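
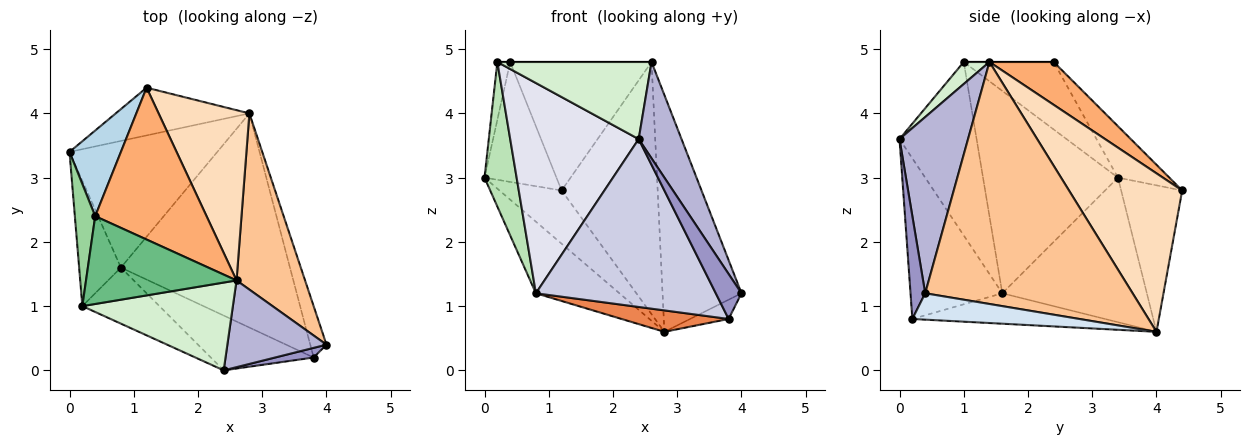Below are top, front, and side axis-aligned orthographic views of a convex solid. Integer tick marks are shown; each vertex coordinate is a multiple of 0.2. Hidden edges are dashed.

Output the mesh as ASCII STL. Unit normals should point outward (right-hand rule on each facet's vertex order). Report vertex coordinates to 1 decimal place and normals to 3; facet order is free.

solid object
 facet normal -0.648 0.375 -0.663
  outer loop
   vertex 0.8 1.6 1.2
   vertex 0.0 3.4 3.0
   vertex 2.8 4.0 0.6
  endloop
 endfacet
 facet normal -0.591 0.601 -0.539
  outer loop
   vertex 1.2 4.4 2.8
   vertex 2.8 4.0 0.6
   vertex 0.0 3.4 3.0
  endloop
 endfacet
 facet normal -0.503 0.704 0.503
  outer loop
   vertex 1.2 4.4 2.8
   vertex 0.0 3.4 3.0
   vertex 0.4 2.4 4.8
  endloop
 endfacet
 facet normal 0.836 0.193 -0.514
  outer loop
   vertex 3.8 0.2 0.8
   vertex 2.8 4.0 0.6
   vertex 4.0 0.4 1.2
  endloop
 endfacet
 facet normal -0.176 -0.098 -0.979
  outer loop
   vertex 3.8 0.2 0.8
   vertex 0.8 1.6 1.2
   vertex 2.8 4.0 0.6
  endloop
 endfacet
 facet normal 0.282 0.620 0.732
  outer loop
   vertex 2.6 1.4 4.8
   vertex 1.2 4.4 2.8
   vertex 0.4 2.4 4.8
  endloop
 endfacet
 facet normal 0.904 0.344 0.256
  outer loop
   vertex 2.6 1.4 4.8
   vertex 4.0 0.4 1.2
   vertex 2.8 4.0 0.6
  endloop
 endfacet
 facet normal 0.699 0.593 0.400
  outer loop
   vertex 2.6 1.4 4.8
   vertex 2.8 4.0 0.6
   vertex 1.2 4.4 2.8
  endloop
 endfacet
 facet normal 0.000 0.000 1.000
  outer loop
   vertex 0.2 1.0 4.8
   vertex 2.6 1.4 4.8
   vertex 0.4 2.4 4.8
  endloop
 endfacet
 facet normal -0.949 0.136 0.286
  outer loop
   vertex 0.2 1.0 4.8
   vertex 0.4 2.4 4.8
   vertex 0.0 3.4 3.0
  endloop
 endfacet
 facet normal -0.954 -0.227 -0.197
  outer loop
   vertex 0.2 1.0 4.8
   vertex 0.0 3.4 3.0
   vertex 0.8 1.6 1.2
  endloop
 endfacet
 facet normal 0.109 -0.656 0.747
  outer loop
   vertex 2.4 0.0 3.6
   vertex 2.6 1.4 4.8
   vertex 0.2 1.0 4.8
  endloop
 endfacet
 facet normal 0.488 -0.854 0.183
  outer loop
   vertex 2.4 0.0 3.6
   vertex 3.8 0.2 0.8
   vertex 4.0 0.4 1.2
  endloop
 endfacet
 facet normal 0.765 -0.478 0.431
  outer loop
   vertex 2.4 0.0 3.6
   vertex 4.0 0.4 1.2
   vertex 2.6 1.4 4.8
  endloop
 endfacet
 facet normal -0.436 -0.855 -0.279
  outer loop
   vertex 2.4 0.0 3.6
   vertex 0.8 1.6 1.2
   vertex 3.8 0.2 0.8
  endloop
 endfacet
 facet normal -0.502 -0.836 -0.223
  outer loop
   vertex 2.4 0.0 3.6
   vertex 0.2 1.0 4.8
   vertex 0.8 1.6 1.2
  endloop
 endfacet
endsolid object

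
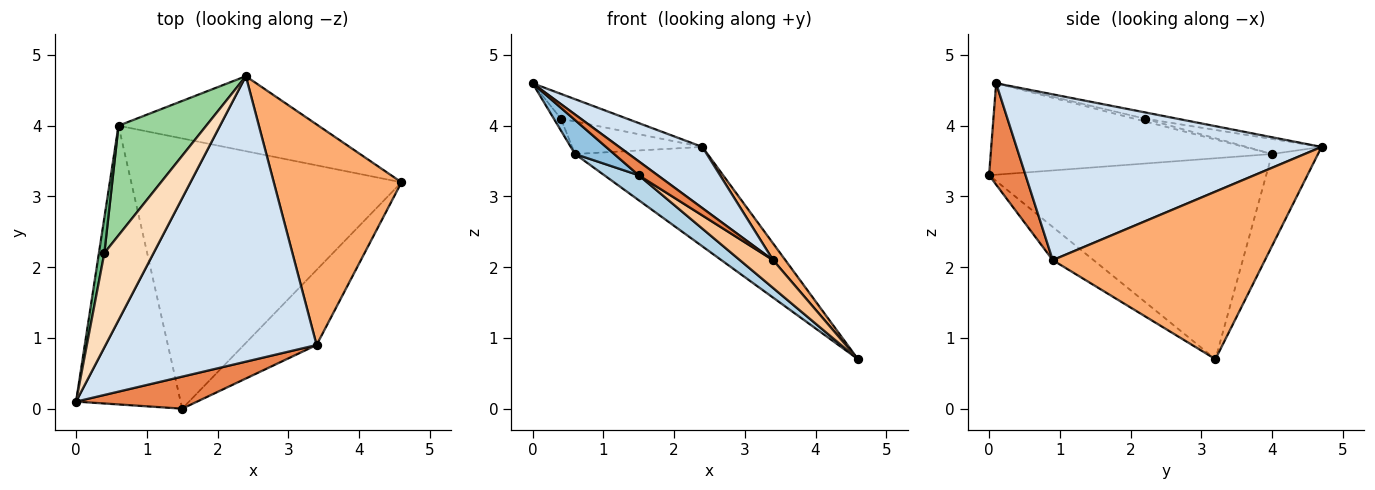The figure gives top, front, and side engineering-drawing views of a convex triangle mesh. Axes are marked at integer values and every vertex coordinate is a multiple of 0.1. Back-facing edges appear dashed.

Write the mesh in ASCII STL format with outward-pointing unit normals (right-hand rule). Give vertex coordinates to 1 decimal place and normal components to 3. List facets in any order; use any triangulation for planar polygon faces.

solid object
 facet normal -0.267 0.769 -0.580
  outer loop
   vertex 0.6 4.0 3.6
   vertex 2.4 4.7 3.7
   vertex 4.6 3.2 0.7
  endloop
 endfacet
 facet normal -0.656 -0.091 -0.750
  outer loop
   vertex 0.6 4.0 3.6
   vertex 1.5 0.0 3.3
   vertex 0.0 0.1 4.6
  endloop
 endfacet
 facet normal -0.595 -0.074 -0.800
  outer loop
   vertex 0.6 4.0 3.6
   vertex 4.6 3.2 0.7
   vertex 1.5 0.0 3.3
  endloop
 endfacet
 facet normal 0.609 -0.166 0.775
  outer loop
   vertex 3.4 0.9 2.1
   vertex 2.4 4.7 3.7
   vertex 0.0 0.1 4.6
  endloop
 endfacet
 facet normal 0.609 -0.316 0.727
  outer loop
   vertex 3.4 0.9 2.1
   vertex 0.0 0.1 4.6
   vertex 1.5 0.0 3.3
  endloop
 endfacet
 facet normal 0.794 -0.046 0.606
  outer loop
   vertex 3.4 0.9 2.1
   vertex 4.6 3.2 0.7
   vertex 2.4 4.7 3.7
  endloop
 endfacet
 facet normal -0.393 -0.320 -0.862
  outer loop
   vertex 3.4 0.9 2.1
   vertex 1.5 0.0 3.3
   vertex 4.6 3.2 0.7
  endloop
 endfacet
 facet normal -0.123 0.252 0.960
  outer loop
   vertex 0.4 2.2 4.1
   vertex 0.0 0.1 4.6
   vertex 2.4 4.7 3.7
  endloop
 endfacet
 facet normal -0.429 0.286 0.857
  outer loop
   vertex 0.4 2.2 4.1
   vertex 0.6 4.0 3.6
   vertex 0.0 0.1 4.6
  endloop
 endfacet
 facet normal -0.162 0.281 0.946
  outer loop
   vertex 0.4 2.2 4.1
   vertex 2.4 4.7 3.7
   vertex 0.6 4.0 3.6
  endloop
 endfacet
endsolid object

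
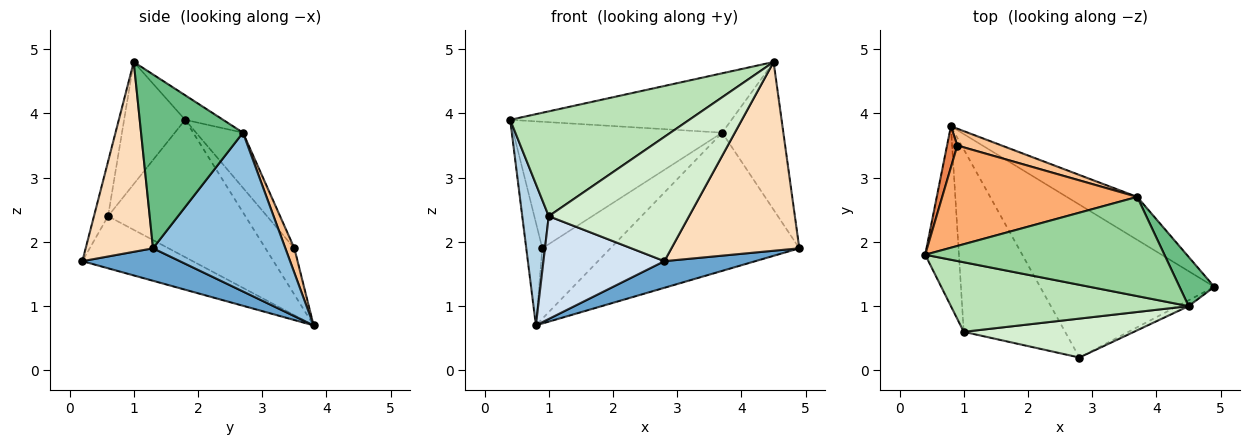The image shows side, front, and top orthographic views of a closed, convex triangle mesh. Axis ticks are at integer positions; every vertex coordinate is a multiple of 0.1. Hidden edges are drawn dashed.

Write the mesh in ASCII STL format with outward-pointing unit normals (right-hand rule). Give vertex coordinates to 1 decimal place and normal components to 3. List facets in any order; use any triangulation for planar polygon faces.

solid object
 facet normal 0.181 -0.169 -0.969
  outer loop
   vertex 2.8 0.2 1.7
   vertex 0.8 3.8 0.7
   vertex 4.9 1.3 1.9
  endloop
 endfacet
 facet normal 0.556 0.794 -0.247
  outer loop
   vertex 3.7 2.7 3.7
   vertex 4.9 1.3 1.9
   vertex 0.8 3.8 0.7
  endloop
 endfacet
 facet normal -0.955 -0.184 -0.234
  outer loop
   vertex 1.0 0.6 2.4
   vertex 0.4 1.8 3.9
   vertex 0.8 3.8 0.7
  endloop
 endfacet
 facet normal -0.409 -0.448 -0.795
  outer loop
   vertex 1.0 0.6 2.4
   vertex 0.8 3.8 0.7
   vertex 2.8 0.2 1.7
  endloop
 endfacet
 facet normal -0.858 0.477 0.191
  outer loop
   vertex 0.9 3.5 1.9
   vertex 0.8 3.8 0.7
   vertex 0.4 1.8 3.9
  endloop
 endfacet
 facet normal -0.173 0.771 0.612
  outer loop
   vertex 0.9 3.5 1.9
   vertex 0.4 1.8 3.9
   vertex 3.7 2.7 3.7
  endloop
 endfacet
 facet normal 0.127 0.965 0.231
  outer loop
   vertex 0.9 3.5 1.9
   vertex 3.7 2.7 3.7
   vertex 0.8 3.8 0.7
  endloop
 endfacet
 facet normal 0.466 -0.884 -0.027
  outer loop
   vertex 4.5 1.0 4.8
   vertex 2.8 0.2 1.7
   vertex 4.9 1.3 1.9
  endloop
 endfacet
 facet normal 0.845 0.507 0.169
  outer loop
   vertex 4.5 1.0 4.8
   vertex 4.9 1.3 1.9
   vertex 3.7 2.7 3.7
  endloop
 endfacet
 facet normal -0.088 0.512 0.855
  outer loop
   vertex 4.5 1.0 4.8
   vertex 3.7 2.7 3.7
   vertex 0.4 1.8 3.9
  endloop
 endfacet
 facet normal -0.273 -0.802 0.532
  outer loop
   vertex 4.5 1.0 4.8
   vertex 0.4 1.8 3.9
   vertex 1.0 0.6 2.4
  endloop
 endfacet
 facet normal -0.095 -0.950 0.297
  outer loop
   vertex 4.5 1.0 4.8
   vertex 1.0 0.6 2.4
   vertex 2.8 0.2 1.7
  endloop
 endfacet
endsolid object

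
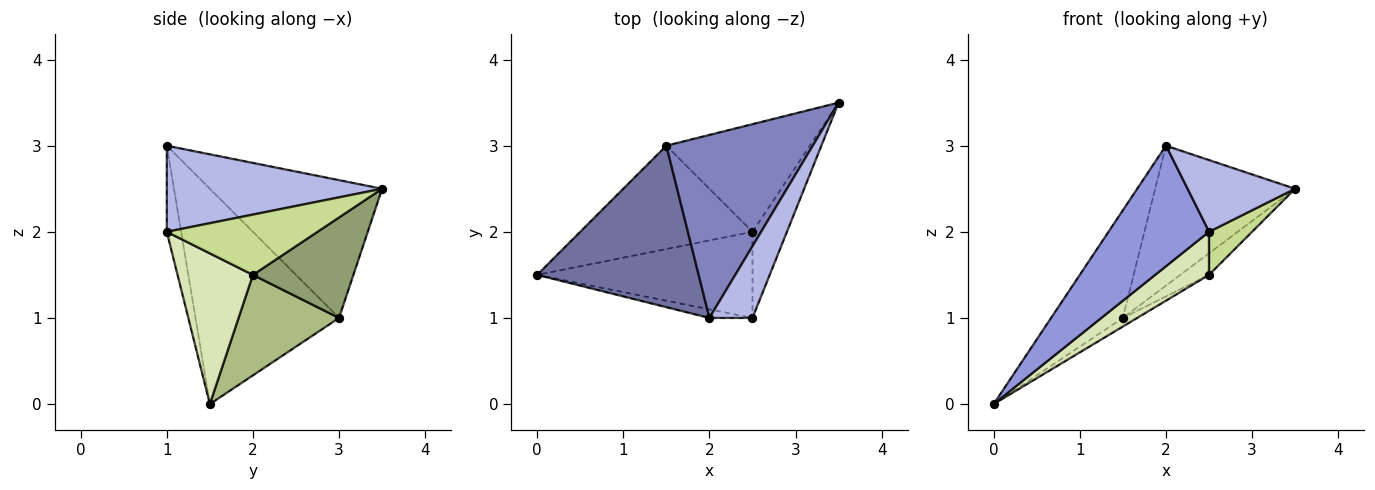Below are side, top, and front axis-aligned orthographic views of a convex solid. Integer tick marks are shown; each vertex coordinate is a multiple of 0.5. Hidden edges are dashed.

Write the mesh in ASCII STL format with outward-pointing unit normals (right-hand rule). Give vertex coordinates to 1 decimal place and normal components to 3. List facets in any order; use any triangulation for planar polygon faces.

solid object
 facet normal -0.743 0.371 0.557
  outer loop
   vertex 1.5 3.0 1.0
   vertex 0.0 1.5 0.0
   vertex 2.0 1.0 3.0
  endloop
 endfacet
 facet normal -0.599 0.487 0.636
  outer loop
   vertex 1.5 3.0 1.0
   vertex 2.0 1.0 3.0
   vertex 3.5 3.5 2.5
  endloop
 endfacet
 facet normal -0.141 -0.987 -0.071
  outer loop
   vertex 2.5 1.0 2.0
   vertex 2.0 1.0 3.0
   vertex 0.0 1.5 0.0
  endloop
 endfacet
 facet normal 0.816 -0.408 0.408
  outer loop
   vertex 2.5 1.0 2.0
   vertex 3.5 3.5 2.5
   vertex 2.0 1.0 3.0
  endloop
 endfacet
 facet normal 0.566 0.162 -0.808
  outer loop
   vertex 2.5 2.0 1.5
   vertex 1.5 3.0 1.0
   vertex 3.5 3.5 2.5
  endloop
 endfacet
 facet normal 0.503 0.072 -0.862
  outer loop
   vertex 2.5 2.0 1.5
   vertex 0.0 1.5 0.0
   vertex 1.5 3.0 1.0
  endloop
 endfacet
 facet normal 0.843 -0.241 -0.482
  outer loop
   vertex 2.5 2.0 1.5
   vertex 3.5 3.5 2.5
   vertex 2.5 1.0 2.0
  endloop
 endfacet
 facet normal 0.531 -0.379 -0.758
  outer loop
   vertex 2.5 2.0 1.5
   vertex 2.5 1.0 2.0
   vertex 0.0 1.5 0.0
  endloop
 endfacet
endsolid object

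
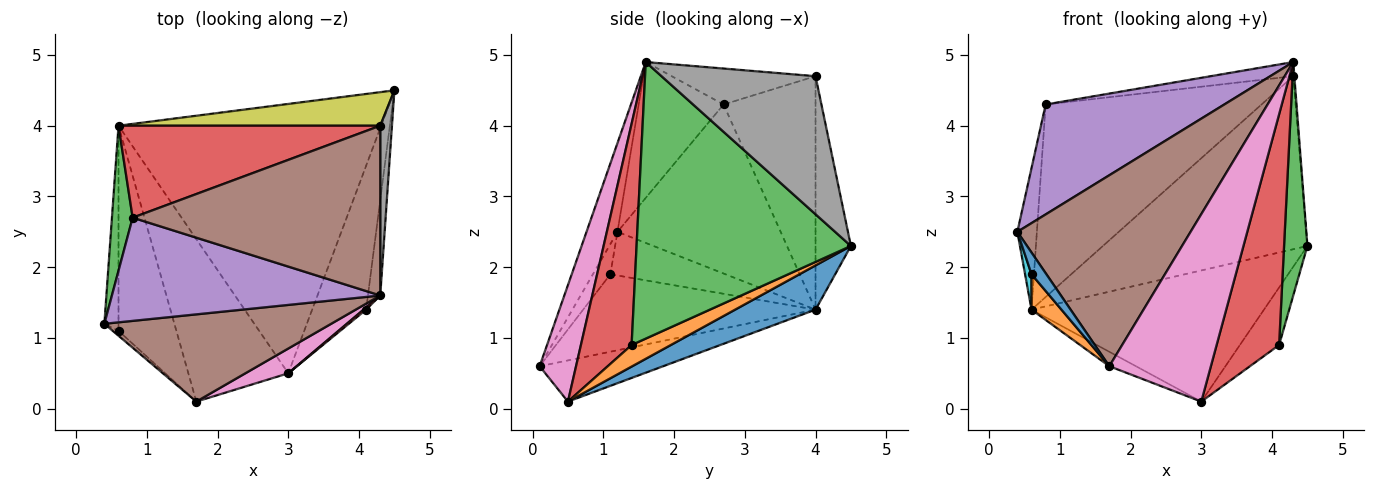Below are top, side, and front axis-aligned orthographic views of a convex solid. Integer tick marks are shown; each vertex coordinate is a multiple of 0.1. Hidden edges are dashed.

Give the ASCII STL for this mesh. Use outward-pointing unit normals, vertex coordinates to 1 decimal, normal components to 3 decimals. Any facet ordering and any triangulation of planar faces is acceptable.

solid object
 facet normal 0.150 0.433 -0.889
  outer loop
   vertex 0.6 4.0 1.4
   vertex 4.5 4.5 2.3
   vertex 3.0 0.5 0.1
  endloop
 endfacet
 facet normal 0.348 0.348 -0.870
  outer loop
   vertex 4.1 1.4 0.9
   vertex 3.0 0.5 0.1
   vertex 4.5 4.5 2.3
  endloop
 endfacet
 facet normal 0.993 -0.108 -0.044
  outer loop
   vertex 4.1 1.4 0.9
   vertex 4.5 4.5 2.3
   vertex 4.3 1.6 4.9
  endloop
 endfacet
 facet normal 0.630 -0.777 0.007
  outer loop
   vertex 4.1 1.4 0.9
   vertex 4.3 1.6 4.9
   vertex 3.0 0.5 0.1
  endloop
 endfacet
 facet normal -0.380 0.082 -0.921
  outer loop
   vertex 1.7 0.1 0.6
   vertex 0.6 4.0 1.4
   vertex 3.0 0.5 0.1
  endloop
 endfacet
 facet normal -0.160 -0.898 0.410
  outer loop
   vertex 1.7 0.1 0.6
   vertex 4.3 1.6 4.9
   vertex 0.4 1.2 2.5
  endloop
 endfacet
 facet normal 0.335 -0.934 0.123
  outer loop
   vertex 1.7 0.1 0.6
   vertex 3.0 0.5 0.1
   vertex 4.3 1.6 4.9
  endloop
 endfacet
 facet normal 0.996 0.007 0.085
  outer loop
   vertex 4.3 4.0 4.7
   vertex 4.3 1.6 4.9
   vertex 4.5 4.5 2.3
  endloop
 endfacet
 facet normal -0.167 0.968 0.188
  outer loop
   vertex 4.3 4.0 4.7
   vertex 4.5 4.5 2.3
   vertex 0.6 4.0 1.4
  endloop
 endfacet
 facet normal -0.950 -0.053 -0.308
  outer loop
   vertex 0.6 1.1 1.9
   vertex 0.4 1.2 2.5
   vertex 0.6 4.0 1.4
  endloop
 endfacet
 facet normal -0.754 -0.641 -0.144
  outer loop
   vertex 0.6 1.1 1.9
   vertex 1.7 0.1 0.6
   vertex 0.4 1.2 2.5
  endloop
 endfacet
 facet normal -0.797 -0.103 -0.595
  outer loop
   vertex 0.6 1.1 1.9
   vertex 0.6 4.0 1.4
   vertex 1.7 0.1 0.6
  endloop
 endfacet
 facet normal -0.986 0.118 0.121
  outer loop
   vertex 0.8 2.7 4.3
   vertex 0.6 4.0 1.4
   vertex 0.4 1.2 2.5
  endloop
 endfacet
 facet normal -0.359 0.842 0.402
  outer loop
   vertex 0.8 2.7 4.3
   vertex 4.3 4.0 4.7
   vertex 0.6 4.0 1.4
  endloop
 endfacet
 facet normal -0.327 -0.689 0.647
  outer loop
   vertex 0.8 2.7 4.3
   vertex 0.4 1.2 2.5
   vertex 4.3 1.6 4.9
  endloop
 endfacet
 facet normal -0.143 0.082 0.986
  outer loop
   vertex 0.8 2.7 4.3
   vertex 4.3 1.6 4.9
   vertex 4.3 4.0 4.7
  endloop
 endfacet
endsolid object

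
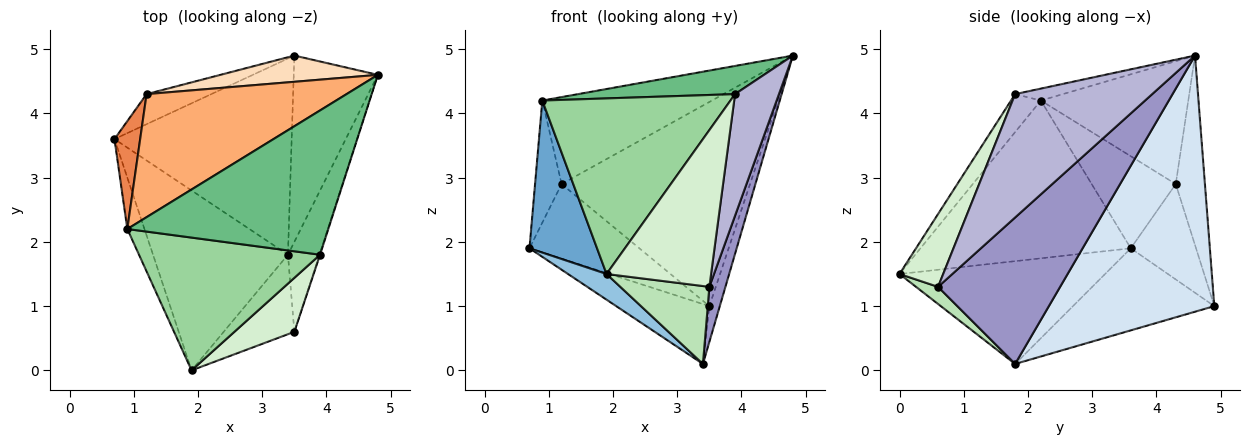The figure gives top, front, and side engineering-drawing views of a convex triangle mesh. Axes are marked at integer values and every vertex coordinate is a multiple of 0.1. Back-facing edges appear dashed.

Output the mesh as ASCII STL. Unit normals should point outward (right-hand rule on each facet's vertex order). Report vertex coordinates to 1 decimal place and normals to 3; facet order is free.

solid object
 facet normal -0.947 -0.304 -0.103
  outer loop
   vertex 0.9 2.2 4.2
   vertex 0.7 3.6 1.9
   vertex 1.9 0.0 1.5
  endloop
 endfacet
 facet normal -0.602 -0.113 -0.790
  outer loop
   vertex 3.4 1.8 0.1
   vertex 1.9 0.0 1.5
   vertex 0.7 3.6 1.9
  endloop
 endfacet
 facet normal -0.405 0.267 -0.874
  outer loop
   vertex 3.4 1.8 0.1
   vertex 0.7 3.6 1.9
   vertex 3.5 4.9 1.0
  endloop
 endfacet
 facet normal 0.948 0.060 -0.312
  outer loop
   vertex 3.4 1.8 0.1
   vertex 3.5 4.9 1.0
   vertex 4.8 4.6 4.9
  endloop
 endfacet
 facet normal -0.922 0.291 0.257
  outer loop
   vertex 1.2 4.3 2.9
   vertex 0.7 3.6 1.9
   vertex 0.9 2.2 4.2
  endloop
 endfacet
 facet normal -0.448 0.516 0.730
  outer loop
   vertex 1.2 4.3 2.9
   vertex 0.9 2.2 4.2
   vertex 4.8 4.6 4.9
  endloop
 endfacet
 facet normal -0.482 0.812 -0.327
  outer loop
   vertex 1.2 4.3 2.9
   vertex 3.5 4.9 1.0
   vertex 0.7 3.6 1.9
  endloop
 endfacet
 facet normal -0.152 0.980 0.126
  outer loop
   vertex 1.2 4.3 2.9
   vertex 4.8 4.6 4.9
   vertex 3.5 4.9 1.0
  endloop
 endfacet
 facet normal -0.058 -0.191 0.980
  outer loop
   vertex 3.9 1.8 4.3
   vertex 4.8 4.6 4.9
   vertex 0.9 2.2 4.2
  endloop
 endfacet
 facet normal -0.125 -0.791 0.598
  outer loop
   vertex 3.9 1.8 4.3
   vertex 0.9 2.2 4.2
   vertex 1.9 0.0 1.5
  endloop
 endfacet
 facet normal 0.171 -0.690 -0.704
  outer loop
   vertex 3.5 0.6 1.3
   vertex 1.9 0.0 1.5
   vertex 3.4 1.8 0.1
  endloop
 endfacet
 facet normal 0.368 -0.879 0.303
  outer loop
   vertex 3.5 0.6 1.3
   vertex 3.9 1.8 4.3
   vertex 1.9 0.0 1.5
  endloop
 endfacet
 facet normal 0.970 -0.128 -0.208
  outer loop
   vertex 3.5 0.6 1.3
   vertex 3.4 1.8 0.1
   vertex 4.8 4.6 4.9
  endloop
 endfacet
 facet normal 0.952 -0.305 -0.005
  outer loop
   vertex 3.5 0.6 1.3
   vertex 4.8 4.6 4.9
   vertex 3.9 1.8 4.3
  endloop
 endfacet
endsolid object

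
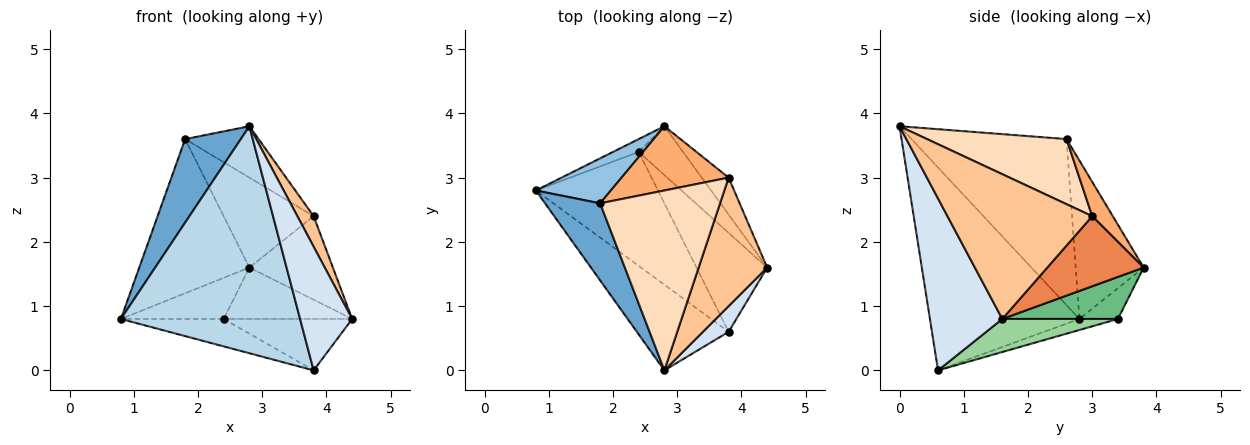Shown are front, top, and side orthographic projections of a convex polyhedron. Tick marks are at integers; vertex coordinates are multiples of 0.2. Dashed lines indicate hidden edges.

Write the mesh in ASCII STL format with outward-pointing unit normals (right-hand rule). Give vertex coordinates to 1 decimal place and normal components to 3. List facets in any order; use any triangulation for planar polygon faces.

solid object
 facet normal -0.898 -0.323 0.298
  outer loop
   vertex 1.8 2.6 3.6
   vertex 0.8 2.8 0.8
   vertex 2.8 0.0 3.8
  endloop
 endfacet
 facet normal -0.509 0.826 0.241
  outer loop
   vertex 1.8 2.6 3.6
   vertex 2.8 3.8 1.6
   vertex 0.8 2.8 0.8
  endloop
 endfacet
 facet normal -0.615 -0.738 -0.278
  outer loop
   vertex 3.8 0.6 0.0
   vertex 2.8 0.0 3.8
   vertex 0.8 2.8 0.8
  endloop
 endfacet
 facet normal 0.806 -0.580 0.120
  outer loop
   vertex 3.8 0.6 0.0
   vertex 4.4 1.6 0.8
   vertex 2.8 0.0 3.8
  endloop
 endfacet
 facet normal 0.726 0.629 -0.278
  outer loop
   vertex 3.8 3.0 2.4
   vertex 4.4 1.6 0.8
   vertex 2.8 3.8 1.6
  endloop
 endfacet
 facet normal 0.183 0.800 0.571
  outer loop
   vertex 3.8 3.0 2.4
   vertex 2.8 3.8 1.6
   vertex 1.8 2.6 3.6
  endloop
 endfacet
 facet normal 0.899 -0.101 0.426
  outer loop
   vertex 3.8 3.0 2.4
   vertex 2.8 0.0 3.8
   vertex 4.4 1.6 0.8
  endloop
 endfacet
 facet normal 0.463 0.244 0.852
  outer loop
   vertex 3.8 3.0 2.4
   vertex 1.8 2.6 3.6
   vertex 2.8 0.0 3.8
  endloop
 endfacet
 facet normal 0.546 0.607 -0.577
  outer loop
   vertex 2.4 3.4 0.8
   vertex 2.8 3.8 1.6
   vertex 4.4 1.6 0.8
  endloop
 endfacet
 facet normal 0.383 0.426 -0.820
  outer loop
   vertex 2.4 3.4 0.8
   vertex 4.4 1.6 0.8
   vertex 3.8 0.6 0.0
  endloop
 endfacet
 facet normal -0.337 0.899 -0.281
  outer loop
   vertex 2.4 3.4 0.8
   vertex 0.8 2.8 0.8
   vertex 2.8 3.8 1.6
  endloop
 endfacet
 facet normal -0.087 0.233 -0.969
  outer loop
   vertex 2.4 3.4 0.8
   vertex 3.8 0.6 0.0
   vertex 0.8 2.8 0.8
  endloop
 endfacet
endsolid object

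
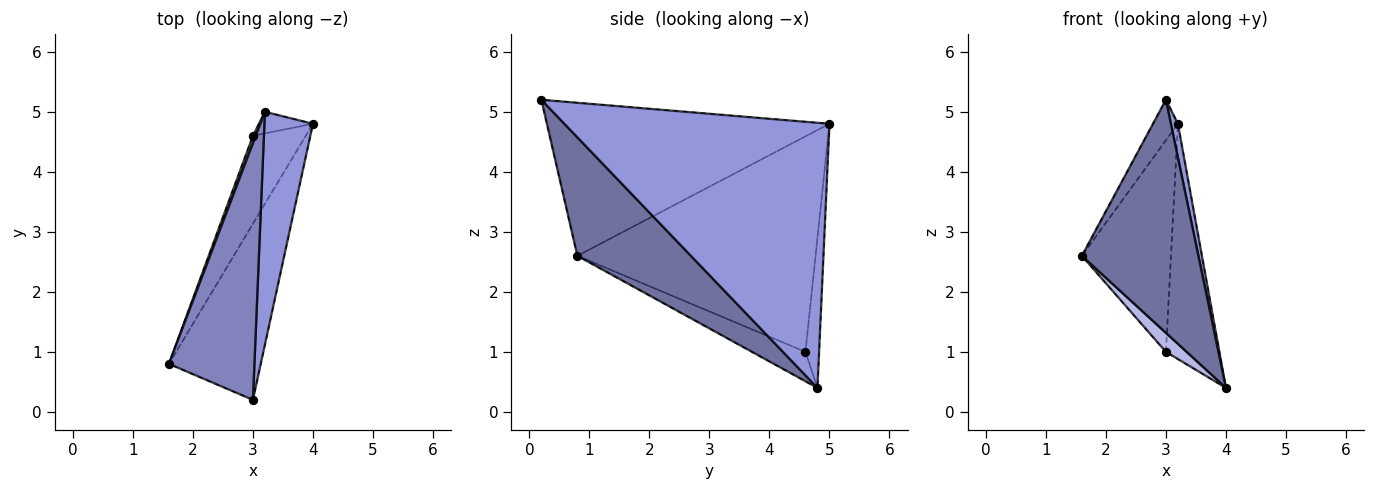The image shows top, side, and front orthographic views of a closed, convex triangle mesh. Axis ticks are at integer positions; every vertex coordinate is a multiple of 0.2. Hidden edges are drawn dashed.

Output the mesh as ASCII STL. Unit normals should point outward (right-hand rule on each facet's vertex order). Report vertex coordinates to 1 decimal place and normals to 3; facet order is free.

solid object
 facet normal 0.614 -0.630 -0.476
  outer loop
   vertex 3.0 0.2 5.2
   vertex 1.6 0.8 2.6
   vertex 4.0 4.8 0.4
  endloop
 endfacet
 facet normal -0.870 0.077 0.486
  outer loop
   vertex 3.2 5.0 4.8
   vertex 1.6 0.8 2.6
   vertex 3.0 0.2 5.2
  endloop
 endfacet
 facet normal 0.983 -0.026 0.180
  outer loop
   vertex 3.2 5.0 4.8
   vertex 3.0 0.2 5.2
   vertex 4.0 4.8 0.4
  endloop
 endfacet
 facet normal -0.478 -0.185 -0.859
  outer loop
   vertex 3.0 4.6 1.0
   vertex 4.0 4.8 0.4
   vertex 1.6 0.8 2.6
  endloop
 endfacet
 facet normal -0.937 0.350 0.012
  outer loop
   vertex 3.0 4.6 1.0
   vertex 1.6 0.8 2.6
   vertex 3.2 5.0 4.8
  endloop
 endfacet
 facet normal -0.246 0.965 -0.089
  outer loop
   vertex 3.0 4.6 1.0
   vertex 3.2 5.0 4.8
   vertex 4.0 4.8 0.4
  endloop
 endfacet
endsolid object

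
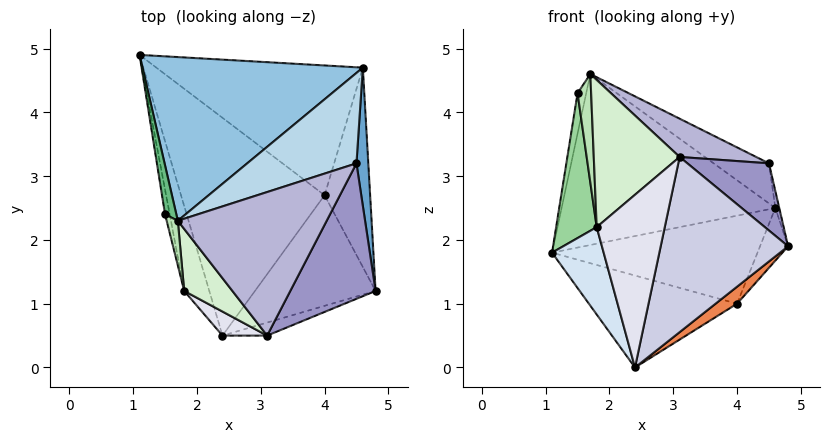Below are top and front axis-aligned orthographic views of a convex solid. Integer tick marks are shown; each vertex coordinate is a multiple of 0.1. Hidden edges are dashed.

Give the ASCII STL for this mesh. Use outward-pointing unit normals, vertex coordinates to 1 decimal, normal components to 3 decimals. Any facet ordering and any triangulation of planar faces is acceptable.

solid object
 facet normal 0.981 0.023 0.190
  outer loop
   vertex 4.6 4.7 2.5
   vertex 4.5 3.2 3.2
   vertex 4.8 1.2 1.9
  endloop
 endfacet
 facet normal -0.097 0.719 0.688
  outer loop
   vertex 4.6 4.7 2.5
   vertex 1.1 4.9 1.8
   vertex 1.7 2.3 4.6
  endloop
 endfacet
 facet normal 0.311 0.385 0.869
  outer loop
   vertex 4.6 4.7 2.5
   vertex 1.7 2.3 4.6
   vertex 4.5 3.2 3.2
  endloop
 endfacet
 facet normal -0.959 -0.203 -0.197
  outer loop
   vertex 1.8 1.2 2.2
   vertex 1.1 4.9 1.8
   vertex 2.4 0.5 0.0
  endloop
 endfacet
 facet normal 0.637 -0.117 -0.762
  outer loop
   vertex 4.0 2.7 1.0
   vertex 4.8 1.2 1.9
   vertex 2.4 0.5 0.0
  endloop
 endfacet
 facet normal 0.843 0.137 -0.520
  outer loop
   vertex 4.0 2.7 1.0
   vertex 4.6 4.7 2.5
   vertex 4.8 1.2 1.9
  endloop
 endfacet
 facet normal 0.041 0.389 -0.920
  outer loop
   vertex 4.0 2.7 1.0
   vertex 2.4 0.5 0.0
   vertex 1.1 4.9 1.8
  endloop
 endfacet
 facet normal 0.194 0.551 -0.812
  outer loop
   vertex 4.0 2.7 1.0
   vertex 1.1 4.9 1.8
   vertex 4.6 4.7 2.5
  endloop
 endfacet
 facet normal -0.642 0.488 0.591
  outer loop
   vertex 1.5 2.4 4.3
   vertex 1.7 2.3 4.6
   vertex 1.1 4.9 1.8
  endloop
 endfacet
 facet normal -0.981 -0.189 -0.032
  outer loop
   vertex 1.5 2.4 4.3
   vertex 1.1 4.9 1.8
   vertex 1.8 1.2 2.2
  endloop
 endfacet
 facet normal -0.719 -0.643 0.265
  outer loop
   vertex 1.5 2.4 4.3
   vertex 1.8 1.2 2.2
   vertex 1.7 2.3 4.6
  endloop
 endfacet
 facet normal -0.636 -0.711 0.299
  outer loop
   vertex 3.1 0.5 3.3
   vertex 1.7 2.3 4.6
   vertex 1.8 1.2 2.2
  endloop
 endfacet
 facet normal 0.677 -0.327 0.659
  outer loop
   vertex 3.1 0.5 3.3
   vertex 4.8 1.2 1.9
   vertex 4.5 3.2 3.2
  endloop
 endfacet
 facet normal 0.493 -0.224 0.841
  outer loop
   vertex 3.1 0.5 3.3
   vertex 4.5 3.2 3.2
   vertex 1.7 2.3 4.6
  endloop
 endfacet
 facet normal 0.330 -0.941 -0.070
  outer loop
   vertex 3.1 0.5 3.3
   vertex 2.4 0.5 0.0
   vertex 4.8 1.2 1.9
  endloop
 endfacet
 facet normal -0.545 -0.830 0.116
  outer loop
   vertex 3.1 0.5 3.3
   vertex 1.8 1.2 2.2
   vertex 2.4 0.5 0.0
  endloop
 endfacet
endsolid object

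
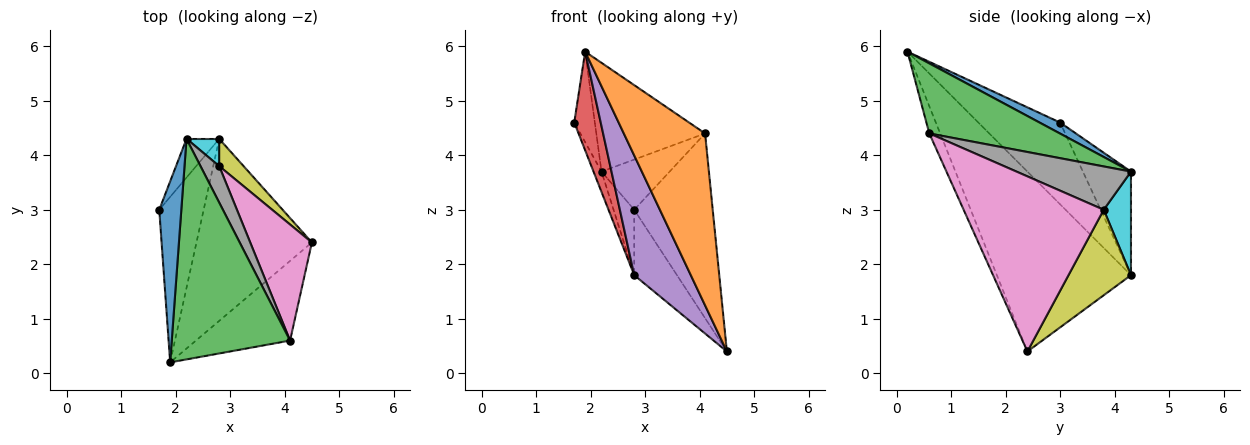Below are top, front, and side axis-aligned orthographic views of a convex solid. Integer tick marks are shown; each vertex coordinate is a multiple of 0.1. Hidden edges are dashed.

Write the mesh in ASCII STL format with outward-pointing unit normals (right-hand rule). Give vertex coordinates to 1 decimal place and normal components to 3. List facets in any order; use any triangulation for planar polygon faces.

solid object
 facet normal 0.408 0.408 0.816
  outer loop
   vertex 2.2 4.3 3.7
   vertex 1.7 3.0 4.6
   vertex 1.9 0.2 5.9
  endloop
 endfacet
 facet normal -0.121 -0.901 -0.417
  outer loop
   vertex 4.1 0.6 4.4
   vertex 1.9 0.2 5.9
   vertex 4.5 2.4 0.4
  endloop
 endfacet
 facet normal 0.469 0.391 0.792
  outer loop
   vertex 4.1 0.6 4.4
   vertex 2.2 4.3 3.7
   vertex 1.9 0.2 5.9
  endloop
 endfacet
 facet normal -0.845 -0.274 -0.459
  outer loop
   vertex 2.8 4.3 1.8
   vertex 1.9 0.2 5.9
   vertex 1.7 3.0 4.6
  endloop
 endfacet
 facet normal -0.793 -0.335 -0.509
  outer loop
   vertex 2.8 4.3 1.8
   vertex 4.5 2.4 0.4
   vertex 1.9 0.2 5.9
  endloop
 endfacet
 facet normal -0.942 0.156 -0.297
  outer loop
   vertex 2.8 4.3 1.8
   vertex 1.7 3.0 4.6
   vertex 2.2 4.3 3.7
  endloop
 endfacet
 facet normal 0.834 0.467 0.294
  outer loop
   vertex 2.8 3.8 3.0
   vertex 4.1 0.6 4.4
   vertex 4.5 2.4 0.4
  endloop
 endfacet
 facet normal 0.806 0.480 0.348
  outer loop
   vertex 2.8 3.8 3.0
   vertex 2.2 4.3 3.7
   vertex 4.1 0.6 4.4
  endloop
 endfacet
 facet normal 0.803 0.550 0.229
  outer loop
   vertex 2.8 3.8 3.0
   vertex 4.5 2.4 0.4
   vertex 2.8 4.3 1.8
  endloop
 endfacet
 facet normal 0.773 0.586 0.244
  outer loop
   vertex 2.8 3.8 3.0
   vertex 2.8 4.3 1.8
   vertex 2.2 4.3 3.7
  endloop
 endfacet
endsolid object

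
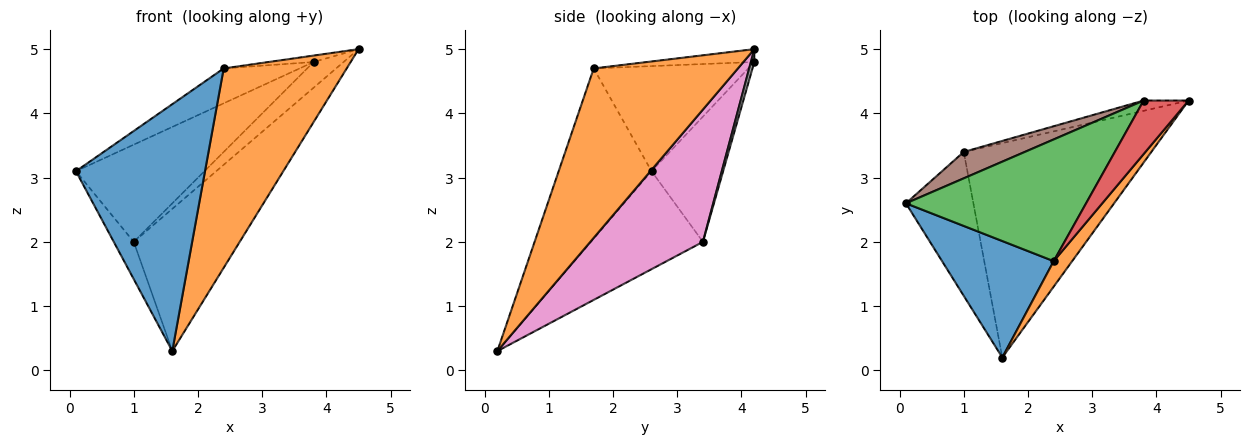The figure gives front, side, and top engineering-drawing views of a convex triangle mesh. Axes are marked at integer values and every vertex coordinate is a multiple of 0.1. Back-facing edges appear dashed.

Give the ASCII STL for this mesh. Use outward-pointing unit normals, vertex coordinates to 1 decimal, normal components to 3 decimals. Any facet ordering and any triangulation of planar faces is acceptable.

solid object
 facet normal -0.545 -0.758 0.358
  outer loop
   vertex 2.4 1.7 4.7
   vertex 0.1 2.6 3.1
   vertex 1.6 0.2 0.3
  endloop
 endfacet
 facet normal 0.758 -0.647 0.083
  outer loop
   vertex 2.4 1.7 4.7
   vertex 1.6 0.2 0.3
   vertex 4.5 4.2 5.0
  endloop
 endfacet
 facet normal -0.489 0.240 0.838
  outer loop
   vertex 2.4 1.7 4.7
   vertex 3.8 4.2 4.8
   vertex 0.1 2.6 3.1
  endloop
 endfacet
 facet normal -0.273 0.115 0.955
  outer loop
   vertex 2.4 1.7 4.7
   vertex 4.5 4.2 5.0
   vertex 3.8 4.2 4.8
  endloop
 endfacet
 facet normal -0.815 0.145 -0.561
  outer loop
   vertex 1.0 3.4 2.0
   vertex 1.6 0.2 0.3
   vertex 0.1 2.6 3.1
  endloop
 endfacet
 facet normal -0.474 0.850 0.231
  outer loop
   vertex 1.0 3.4 2.0
   vertex 0.1 2.6 3.1
   vertex 3.8 4.2 4.8
  endloop
 endfacet
 facet normal 0.507 0.477 -0.718
  outer loop
   vertex 1.0 3.4 2.0
   vertex 4.5 4.2 5.0
   vertex 1.6 0.2 0.3
  endloop
 endfacet
 facet normal 0.106 0.923 -0.369
  outer loop
   vertex 1.0 3.4 2.0
   vertex 3.8 4.2 4.8
   vertex 4.5 4.2 5.0
  endloop
 endfacet
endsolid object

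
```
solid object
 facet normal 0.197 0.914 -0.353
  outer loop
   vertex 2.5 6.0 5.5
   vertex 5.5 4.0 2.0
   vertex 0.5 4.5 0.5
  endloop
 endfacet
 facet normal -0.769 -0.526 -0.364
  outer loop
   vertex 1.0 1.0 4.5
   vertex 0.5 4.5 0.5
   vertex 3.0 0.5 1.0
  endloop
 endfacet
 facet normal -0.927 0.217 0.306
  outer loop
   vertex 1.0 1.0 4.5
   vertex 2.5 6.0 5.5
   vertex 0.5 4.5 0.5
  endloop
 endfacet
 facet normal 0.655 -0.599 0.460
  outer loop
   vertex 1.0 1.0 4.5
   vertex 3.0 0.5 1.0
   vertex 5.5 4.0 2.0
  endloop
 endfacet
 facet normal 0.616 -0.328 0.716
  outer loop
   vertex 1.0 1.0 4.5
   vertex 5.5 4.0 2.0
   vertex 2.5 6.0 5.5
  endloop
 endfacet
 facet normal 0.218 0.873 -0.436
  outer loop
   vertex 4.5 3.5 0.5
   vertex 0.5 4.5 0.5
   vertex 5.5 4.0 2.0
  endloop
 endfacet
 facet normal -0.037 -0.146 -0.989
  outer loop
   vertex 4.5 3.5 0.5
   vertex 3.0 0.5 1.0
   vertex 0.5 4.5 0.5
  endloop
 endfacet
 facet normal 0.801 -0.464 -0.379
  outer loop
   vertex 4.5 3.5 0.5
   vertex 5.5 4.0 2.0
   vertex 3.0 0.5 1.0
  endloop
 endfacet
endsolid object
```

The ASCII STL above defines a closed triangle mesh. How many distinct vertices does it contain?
6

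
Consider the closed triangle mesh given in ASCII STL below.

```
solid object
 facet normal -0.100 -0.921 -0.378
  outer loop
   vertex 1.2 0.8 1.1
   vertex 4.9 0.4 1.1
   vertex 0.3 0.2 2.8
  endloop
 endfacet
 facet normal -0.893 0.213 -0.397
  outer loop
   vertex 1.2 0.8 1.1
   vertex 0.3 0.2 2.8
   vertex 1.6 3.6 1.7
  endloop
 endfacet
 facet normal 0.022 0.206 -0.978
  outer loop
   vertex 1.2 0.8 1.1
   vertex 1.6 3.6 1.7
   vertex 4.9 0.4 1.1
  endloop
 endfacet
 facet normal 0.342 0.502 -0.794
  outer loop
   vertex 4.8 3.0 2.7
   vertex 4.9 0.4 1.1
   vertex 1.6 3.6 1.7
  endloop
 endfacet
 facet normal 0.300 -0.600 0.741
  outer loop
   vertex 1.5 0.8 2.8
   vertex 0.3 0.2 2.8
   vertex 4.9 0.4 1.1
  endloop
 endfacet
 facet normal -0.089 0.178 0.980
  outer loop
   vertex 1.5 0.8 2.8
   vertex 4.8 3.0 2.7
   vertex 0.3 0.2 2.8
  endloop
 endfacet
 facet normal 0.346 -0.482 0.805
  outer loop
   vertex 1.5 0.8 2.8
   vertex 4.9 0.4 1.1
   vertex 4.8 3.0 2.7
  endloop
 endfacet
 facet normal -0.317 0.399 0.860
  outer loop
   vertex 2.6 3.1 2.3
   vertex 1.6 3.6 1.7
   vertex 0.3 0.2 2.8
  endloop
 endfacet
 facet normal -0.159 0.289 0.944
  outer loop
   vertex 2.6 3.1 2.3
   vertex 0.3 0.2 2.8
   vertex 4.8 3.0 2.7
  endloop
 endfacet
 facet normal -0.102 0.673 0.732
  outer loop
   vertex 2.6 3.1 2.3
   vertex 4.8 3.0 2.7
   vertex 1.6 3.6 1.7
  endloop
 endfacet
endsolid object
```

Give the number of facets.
10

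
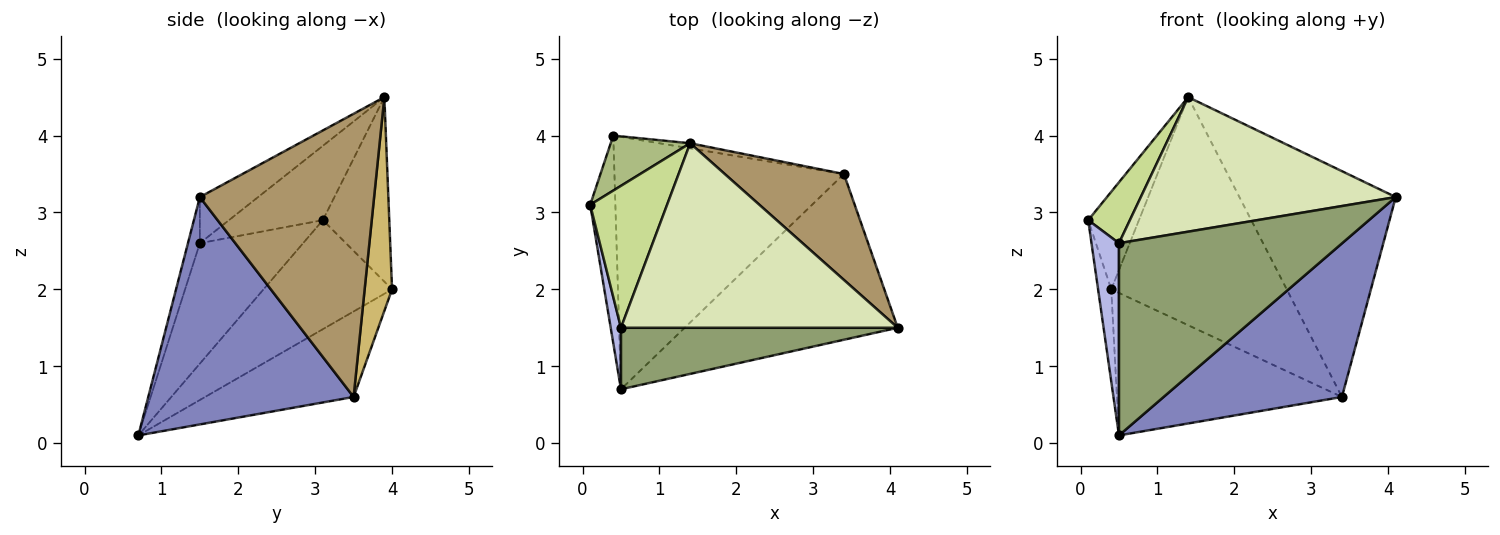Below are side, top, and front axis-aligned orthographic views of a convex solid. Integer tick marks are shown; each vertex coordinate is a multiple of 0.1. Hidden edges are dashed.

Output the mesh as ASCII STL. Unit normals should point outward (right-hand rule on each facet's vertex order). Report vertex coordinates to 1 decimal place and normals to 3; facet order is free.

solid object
 facet normal -0.970 0.099 -0.224
  outer loop
   vertex 0.4 4.0 2.0
   vertex 0.5 0.7 0.1
   vertex 0.1 3.1 2.9
  endloop
 endfacet
 facet normal 0.616 -0.535 -0.578
  outer loop
   vertex 3.4 3.5 0.6
   vertex 4.1 1.5 3.2
   vertex 0.5 0.7 0.1
  endloop
 endfacet
 facet normal -0.309 0.468 -0.828
  outer loop
   vertex 3.4 3.5 0.6
   vertex 0.5 0.7 0.1
   vertex 0.4 4.0 2.0
  endloop
 endfacet
 facet normal -0.963 -0.256 0.082
  outer loop
   vertex 0.5 1.5 2.6
   vertex 0.1 3.1 2.9
   vertex 0.5 0.7 0.1
  endloop
 endfacet
 facet normal -0.051 -0.951 0.304
  outer loop
   vertex 0.5 1.5 2.6
   vertex 0.5 0.7 0.1
   vertex 4.1 1.5 3.2
  endloop
 endfacet
 facet normal -0.752 0.574 0.324
  outer loop
   vertex 1.4 3.9 4.5
   vertex 0.4 4.0 2.0
   vertex 0.1 3.1 2.9
  endloop
 endfacet
 facet normal -0.664 -0.295 0.687
  outer loop
   vertex 1.4 3.9 4.5
   vertex 0.1 3.1 2.9
   vertex 0.5 1.5 2.6
  endloop
 endfacet
 facet normal -0.133 -0.584 0.801
  outer loop
   vertex 1.4 3.9 4.5
   vertex 0.5 1.5 2.6
   vertex 4.1 1.5 3.2
  endloop
 endfacet
 facet normal 0.710 0.637 0.299
  outer loop
   vertex 1.4 3.9 4.5
   vertex 4.1 1.5 3.2
   vertex 3.4 3.5 0.6
  endloop
 endfacet
 facet normal 0.154 0.988 -0.022
  outer loop
   vertex 1.4 3.9 4.5
   vertex 3.4 3.5 0.6
   vertex 0.4 4.0 2.0
  endloop
 endfacet
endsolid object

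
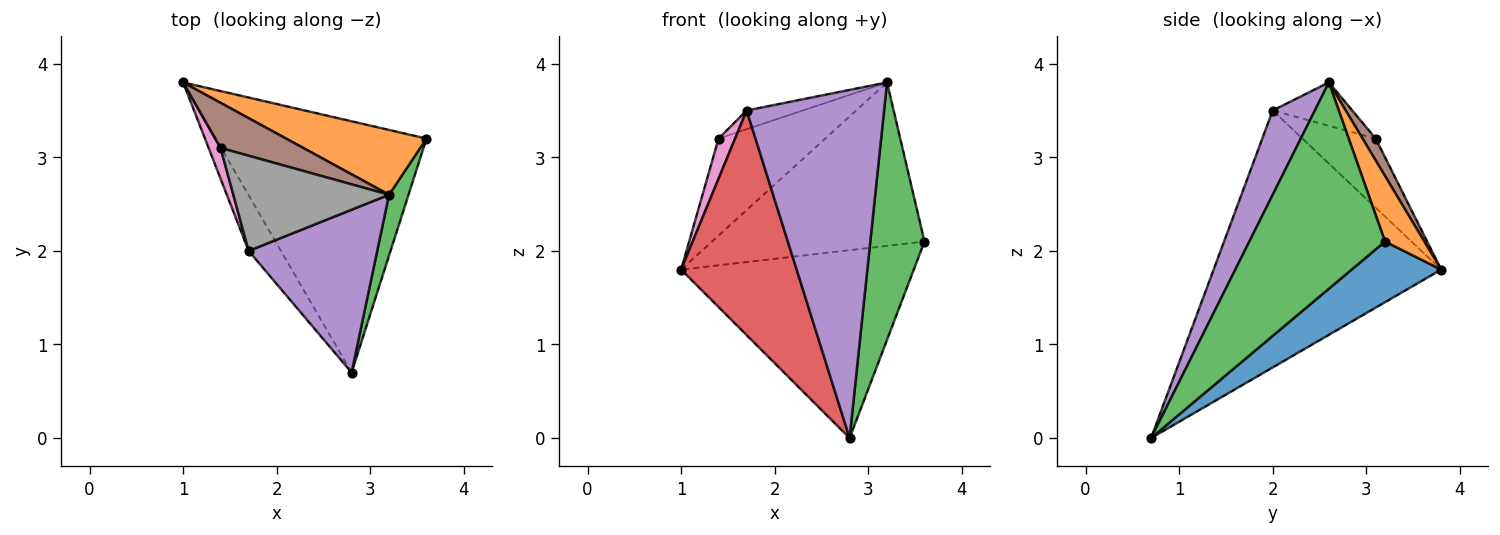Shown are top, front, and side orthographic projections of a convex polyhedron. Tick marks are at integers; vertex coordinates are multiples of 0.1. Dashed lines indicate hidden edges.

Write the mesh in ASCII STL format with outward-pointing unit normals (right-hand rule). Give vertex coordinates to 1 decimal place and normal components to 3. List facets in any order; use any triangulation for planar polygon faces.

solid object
 facet normal 0.225 0.584 -0.780
  outer loop
   vertex 2.8 0.7 0.0
   vertex 1.0 3.8 1.8
   vertex 3.6 3.2 2.1
  endloop
 endfacet
 facet normal 0.170 0.916 0.363
  outer loop
   vertex 3.2 2.6 3.8
   vertex 3.6 3.2 2.1
   vertex 1.0 3.8 1.8
  endloop
 endfacet
 facet normal 0.925 -0.369 0.087
  outer loop
   vertex 3.2 2.6 3.8
   vertex 2.8 0.7 0.0
   vertex 3.6 3.2 2.1
  endloop
 endfacet
 facet normal -0.886 -0.450 -0.111
  outer loop
   vertex 1.7 2.0 3.5
   vertex 1.0 3.8 1.8
   vertex 2.8 0.7 0.0
  endloop
 endfacet
 facet normal 0.267 -0.873 0.408
  outer loop
   vertex 1.7 2.0 3.5
   vertex 2.8 0.7 0.0
   vertex 3.2 2.6 3.8
  endloop
 endfacet
 facet normal 0.111 0.901 0.419
  outer loop
   vertex 1.4 3.1 3.2
   vertex 3.2 2.6 3.8
   vertex 1.0 3.8 1.8
  endloop
 endfacet
 facet normal -0.962 -0.217 0.166
  outer loop
   vertex 1.4 3.1 3.2
   vertex 1.0 3.8 1.8
   vertex 1.7 2.0 3.5
  endloop
 endfacet
 facet normal -0.264 0.186 0.946
  outer loop
   vertex 1.4 3.1 3.2
   vertex 1.7 2.0 3.5
   vertex 3.2 2.6 3.8
  endloop
 endfacet
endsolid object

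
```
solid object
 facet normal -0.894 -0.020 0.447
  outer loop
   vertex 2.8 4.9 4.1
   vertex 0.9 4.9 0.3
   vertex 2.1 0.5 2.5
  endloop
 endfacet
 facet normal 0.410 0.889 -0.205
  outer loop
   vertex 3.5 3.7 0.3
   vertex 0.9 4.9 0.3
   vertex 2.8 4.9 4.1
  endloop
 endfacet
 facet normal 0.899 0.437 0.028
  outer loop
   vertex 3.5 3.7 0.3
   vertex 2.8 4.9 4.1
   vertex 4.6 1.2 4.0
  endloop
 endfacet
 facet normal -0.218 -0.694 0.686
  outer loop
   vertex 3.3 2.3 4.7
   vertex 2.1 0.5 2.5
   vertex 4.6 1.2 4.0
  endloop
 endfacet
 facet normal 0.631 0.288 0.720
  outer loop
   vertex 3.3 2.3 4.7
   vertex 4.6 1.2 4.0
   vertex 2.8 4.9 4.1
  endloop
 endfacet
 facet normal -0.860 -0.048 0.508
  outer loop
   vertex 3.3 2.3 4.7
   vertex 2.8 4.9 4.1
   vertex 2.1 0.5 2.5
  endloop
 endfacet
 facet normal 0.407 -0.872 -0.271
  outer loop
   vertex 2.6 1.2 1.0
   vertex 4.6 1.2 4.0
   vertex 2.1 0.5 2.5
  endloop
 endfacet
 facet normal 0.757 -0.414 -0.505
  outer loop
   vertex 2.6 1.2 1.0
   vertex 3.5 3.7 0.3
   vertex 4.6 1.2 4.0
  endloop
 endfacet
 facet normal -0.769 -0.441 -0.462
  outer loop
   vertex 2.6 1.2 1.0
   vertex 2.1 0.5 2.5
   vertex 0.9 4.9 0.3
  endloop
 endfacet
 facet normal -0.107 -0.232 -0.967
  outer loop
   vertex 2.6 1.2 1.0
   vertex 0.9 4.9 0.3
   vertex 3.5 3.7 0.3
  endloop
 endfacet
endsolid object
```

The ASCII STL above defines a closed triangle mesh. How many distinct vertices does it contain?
7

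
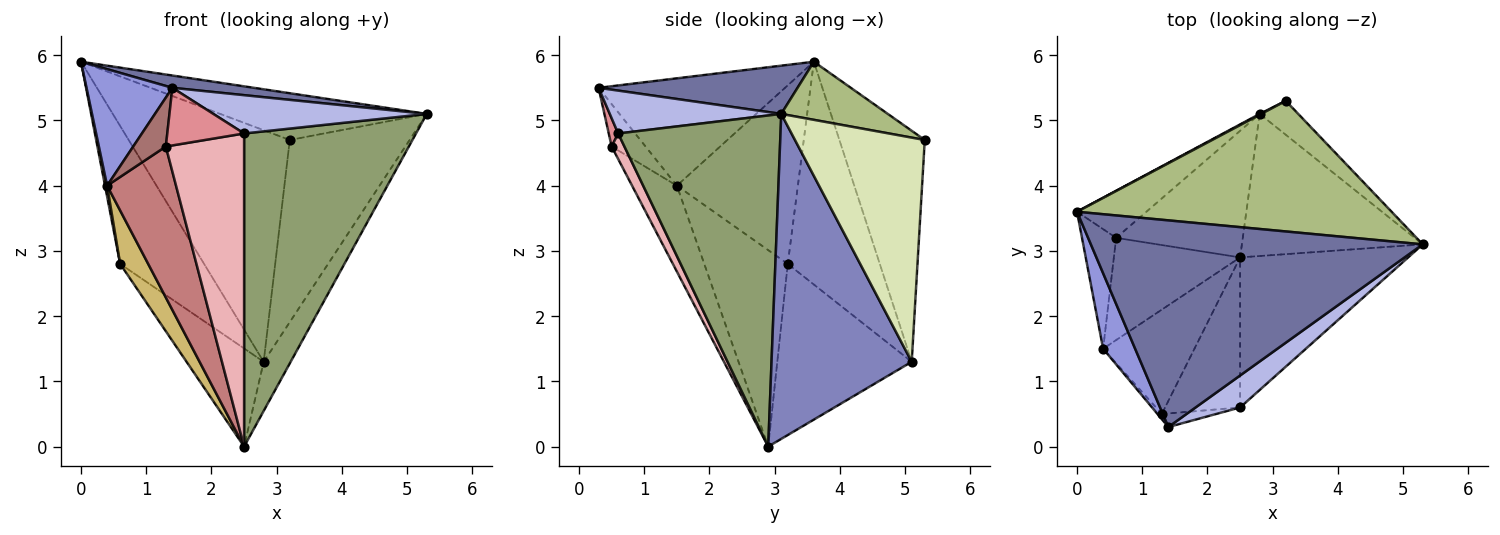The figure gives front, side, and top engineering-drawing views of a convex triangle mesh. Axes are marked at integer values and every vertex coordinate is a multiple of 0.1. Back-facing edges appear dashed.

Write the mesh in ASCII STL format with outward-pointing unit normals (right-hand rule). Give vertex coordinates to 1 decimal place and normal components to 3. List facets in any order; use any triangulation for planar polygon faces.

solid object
 facet normal 0.144 -0.059 0.988
  outer loop
   vertex 1.4 0.3 5.5
   vertex 5.3 3.1 5.1
   vertex 0.0 3.6 5.9
  endloop
 endfacet
 facet normal 0.862 0.166 -0.480
  outer loop
   vertex 2.8 5.1 1.3
   vertex 5.3 3.1 5.1
   vertex 2.5 2.9 0.0
  endloop
 endfacet
 facet normal -0.877 -0.404 0.262
  outer loop
   vertex 0.4 1.5 4.0
   vertex 1.4 0.3 5.5
   vertex 0.0 3.6 5.9
  endloop
 endfacet
 facet normal 0.525 -0.654 0.545
  outer loop
   vertex 2.5 0.6 4.8
   vertex 5.3 3.1 5.1
   vertex 1.4 0.3 5.5
  endloop
 endfacet
 facet normal 0.648 -0.687 -0.329
  outer loop
   vertex 2.5 0.6 4.8
   vertex 2.5 2.9 0.0
   vertex 5.3 3.1 5.1
  endloop
 endfacet
 facet normal 0.171 0.332 0.928
  outer loop
   vertex 3.2 5.3 4.7
   vertex 0.0 3.6 5.9
   vertex 5.3 3.1 5.1
  endloop
 endfacet
 facet normal -0.468 0.884 0.003
  outer loop
   vertex 3.2 5.3 4.7
   vertex 2.8 5.1 1.3
   vertex 0.0 3.6 5.9
  endloop
 endfacet
 facet normal 0.729 0.673 -0.125
  outer loop
   vertex 3.2 5.3 4.7
   vertex 5.3 3.1 5.1
   vertex 2.8 5.1 1.3
  endloop
 endfacet
 facet normal -0.982 -0.017 -0.188
  outer loop
   vertex 0.6 3.2 2.8
   vertex 0.4 1.5 4.0
   vertex 0.0 3.6 5.9
  endloop
 endfacet
 facet normal -0.810 -0.272 -0.520
  outer loop
   vertex 0.6 3.2 2.8
   vertex 2.5 2.9 0.0
   vertex 0.4 1.5 4.0
  endloop
 endfacet
 facet normal -0.720 0.657 -0.224
  outer loop
   vertex 0.6 3.2 2.8
   vertex 0.0 3.6 5.9
   vertex 2.8 5.1 1.3
  endloop
 endfacet
 facet normal -0.730 0.419 -0.540
  outer loop
   vertex 0.6 3.2 2.8
   vertex 2.8 5.1 1.3
   vertex 2.5 2.9 0.0
  endloop
 endfacet
 facet normal -0.719 -0.691 -0.074
  outer loop
   vertex 1.3 0.5 4.6
   vertex 1.4 0.3 5.5
   vertex 0.4 1.5 4.0
  endloop
 endfacet
 facet normal -0.472 -0.725 -0.501
  outer loop
   vertex 1.3 0.5 4.6
   vertex 0.4 1.5 4.0
   vertex 2.5 2.9 0.0
  endloop
 endfacet
 facet normal 0.119 -0.966 -0.228
  outer loop
   vertex 1.3 0.5 4.6
   vertex 2.5 0.6 4.8
   vertex 1.4 0.3 5.5
  endloop
 endfacet
 facet normal 0.146 -0.892 -0.428
  outer loop
   vertex 1.3 0.5 4.6
   vertex 2.5 2.9 0.0
   vertex 2.5 0.6 4.8
  endloop
 endfacet
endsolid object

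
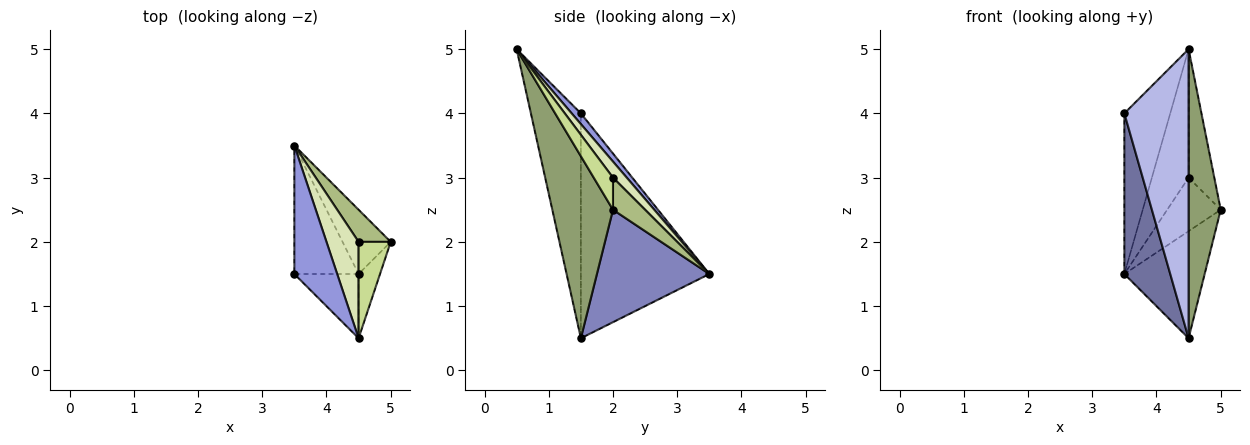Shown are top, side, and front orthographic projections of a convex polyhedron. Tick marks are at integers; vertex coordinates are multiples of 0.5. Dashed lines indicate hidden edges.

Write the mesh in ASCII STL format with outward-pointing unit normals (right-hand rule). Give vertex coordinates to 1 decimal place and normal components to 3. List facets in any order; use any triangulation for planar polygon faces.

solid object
 facet normal -0.909 -0.325 -0.260
  outer loop
   vertex 4.5 1.5 0.5
   vertex 3.5 1.5 4.0
   vertex 3.5 3.5 1.5
  endloop
 endfacet
 facet normal 0.768 0.549 -0.329
  outer loop
   vertex 4.5 1.5 0.5
   vertex 3.5 3.5 1.5
   vertex 5.0 2.0 2.5
  endloop
 endfacet
 facet normal 0.154 0.772 0.617
  outer loop
   vertex 4.5 0.5 5.0
   vertex 3.5 3.5 1.5
   vertex 3.5 1.5 4.0
  endloop
 endfacet
 facet normal -0.605 -0.777 -0.173
  outer loop
   vertex 4.5 0.5 5.0
   vertex 3.5 1.5 4.0
   vertex 4.5 1.5 0.5
  endloop
 endfacet
 facet normal 0.879 -0.465 -0.103
  outer loop
   vertex 4.5 0.5 5.0
   vertex 4.5 1.5 0.5
   vertex 5.0 2.0 2.5
  endloop
 endfacet
 facet normal 0.457 0.762 0.457
  outer loop
   vertex 4.5 2.0 3.0
   vertex 5.0 2.0 2.5
   vertex 3.5 3.5 1.5
  endloop
 endfacet
 facet normal 0.514 0.686 0.514
  outer loop
   vertex 4.5 2.0 3.0
   vertex 4.5 0.5 5.0
   vertex 5.0 2.0 2.5
  endloop
 endfacet
 facet normal 0.287 0.766 0.575
  outer loop
   vertex 4.5 2.0 3.0
   vertex 3.5 3.5 1.5
   vertex 4.5 0.5 5.0
  endloop
 endfacet
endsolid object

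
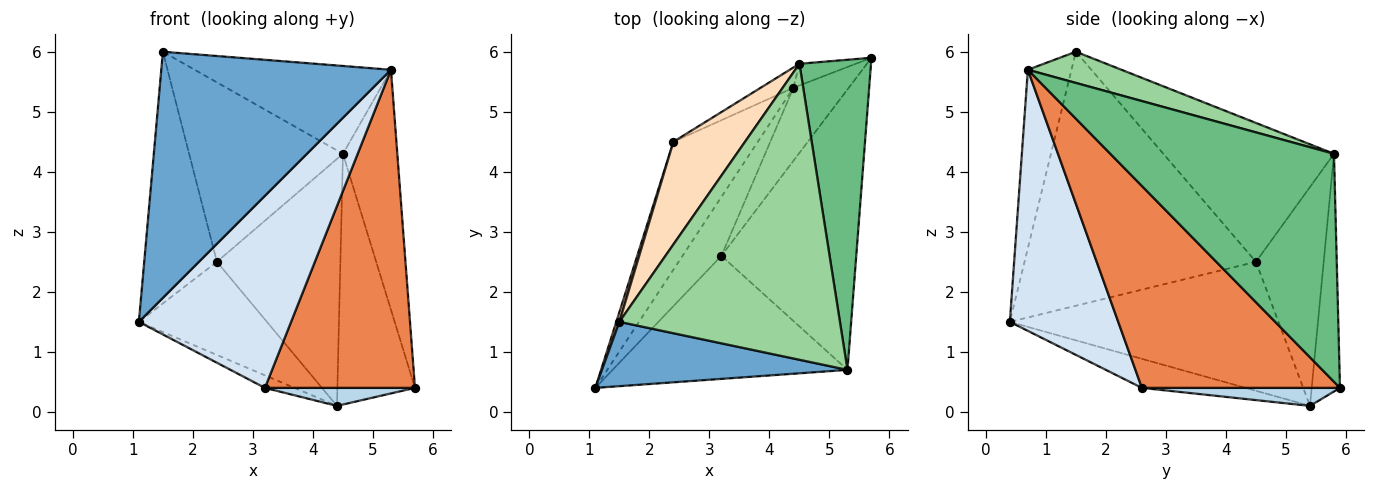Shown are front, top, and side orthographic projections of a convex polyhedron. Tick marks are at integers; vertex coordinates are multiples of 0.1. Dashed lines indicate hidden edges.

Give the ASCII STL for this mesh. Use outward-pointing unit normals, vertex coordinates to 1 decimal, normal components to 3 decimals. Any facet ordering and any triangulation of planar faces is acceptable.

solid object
 facet normal -0.181 -0.952 0.249
  outer loop
   vertex 5.3 0.7 5.7
   vertex 1.5 1.5 6.0
   vertex 1.1 0.4 1.5
  endloop
 endfacet
 facet normal -0.590 0.168 -0.790
  outer loop
   vertex 3.2 2.6 0.4
   vertex 1.1 0.4 1.5
   vertex 4.4 5.4 0.1
  endloop
 endfacet
 facet normal 0.301 -0.228 -0.926
  outer loop
   vertex 3.2 2.6 0.4
   vertex 4.4 5.4 0.1
   vertex 5.7 5.9 0.4
  endloop
 endfacet
 facet normal 0.514 -0.722 -0.463
  outer loop
   vertex 3.2 2.6 0.4
   vertex 5.3 0.7 5.7
   vertex 1.1 0.4 1.5
  endloop
 endfacet
 facet normal 0.704 -0.533 -0.470
  outer loop
   vertex 3.2 2.6 0.4
   vertex 5.7 5.9 0.4
   vertex 5.3 0.7 5.7
  endloop
 endfacet
 facet normal -0.777 0.370 -0.509
  outer loop
   vertex 2.4 4.5 2.5
   vertex 4.4 5.4 0.1
   vertex 1.1 0.4 1.5
  endloop
 endfacet
 facet normal -0.954 0.300 0.012
  outer loop
   vertex 2.4 4.5 2.5
   vertex 1.1 0.4 1.5
   vertex 1.5 1.5 6.0
  endloop
 endfacet
 facet normal -0.694 0.625 0.358
  outer loop
   vertex 4.5 5.8 4.3
   vertex 2.4 4.5 2.5
   vertex 1.5 1.5 6.0
  endloop
 endfacet
 facet normal 0.929 0.226 0.292
  outer loop
   vertex 4.5 5.8 4.3
   vertex 5.3 0.7 5.7
   vertex 5.7 5.9 0.4
  endloop
 endfacet
 facet normal 0.134 0.282 0.950
  outer loop
   vertex 4.5 5.8 4.3
   vertex 1.5 1.5 6.0
   vertex 5.3 0.7 5.7
  endloop
 endfacet
 facet normal -0.341 0.936 -0.081
  outer loop
   vertex 4.5 5.8 4.3
   vertex 5.7 5.9 0.4
   vertex 4.4 5.4 0.1
  endloop
 endfacet
 facet normal -0.480 0.874 -0.072
  outer loop
   vertex 4.5 5.8 4.3
   vertex 4.4 5.4 0.1
   vertex 2.4 4.5 2.5
  endloop
 endfacet
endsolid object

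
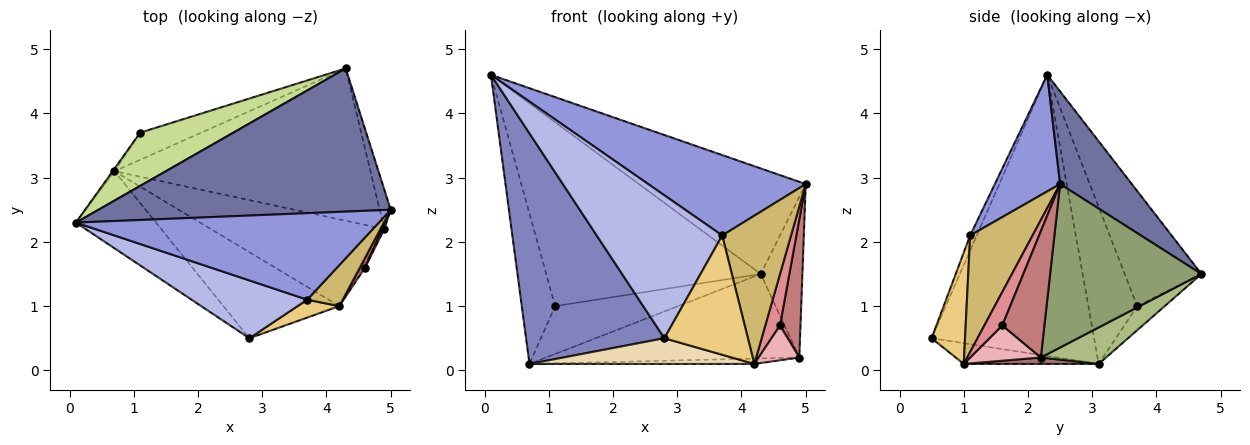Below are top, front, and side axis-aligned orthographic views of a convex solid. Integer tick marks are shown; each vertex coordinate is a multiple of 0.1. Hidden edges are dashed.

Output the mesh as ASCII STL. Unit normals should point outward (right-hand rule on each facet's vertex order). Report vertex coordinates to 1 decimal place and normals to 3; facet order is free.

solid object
 facet normal 0.247 0.575 0.780
  outer loop
   vertex 4.3 4.7 1.5
   vertex 0.1 2.3 4.6
   vertex 5.0 2.5 2.9
  endloop
 endfacet
 facet normal -0.744 -0.634 -0.212
  outer loop
   vertex 0.7 3.1 0.1
   vertex 2.8 0.5 0.5
   vertex 0.1 2.3 4.6
  endloop
 endfacet
 facet normal 0.271 -0.655 0.705
  outer loop
   vertex 3.7 1.1 2.1
   vertex 5.0 2.5 2.9
   vertex 0.1 2.3 4.6
  endloop
 endfacet
 facet normal -0.049 -0.926 0.375
  outer loop
   vertex 3.7 1.1 2.1
   vertex 0.1 2.3 4.6
   vertex 2.8 0.5 0.5
  endloop
 endfacet
 facet normal 0.962 0.265 -0.065
  outer loop
   vertex 4.9 2.2 0.2
   vertex 4.3 4.7 1.5
   vertex 5.0 2.5 2.9
  endloop
 endfacet
 facet normal 0.124 0.481 -0.868
  outer loop
   vertex 4.9 2.2 0.2
   vertex 0.7 3.1 0.1
   vertex 4.3 4.7 1.5
  endloop
 endfacet
 facet normal -0.325 0.908 0.263
  outer loop
   vertex 1.1 3.7 1.0
   vertex 0.1 2.3 4.6
   vertex 4.3 4.7 1.5
  endloop
 endfacet
 facet normal -0.825 0.565 -0.010
  outer loop
   vertex 1.1 3.7 1.0
   vertex 0.7 3.1 0.1
   vertex 0.1 2.3 4.6
  endloop
 endfacet
 facet normal -0.191 0.854 -0.484
  outer loop
   vertex 1.1 3.7 1.0
   vertex 4.3 4.7 1.5
   vertex 0.7 3.1 0.1
  endloop
 endfacet
 facet normal 0.658 -0.726 0.201
  outer loop
   vertex 4.2 1.0 0.1
   vertex 5.0 2.5 2.9
   vertex 3.7 1.1 2.1
  endloop
 endfacet
 facet normal 0.368 -0.920 0.138
  outer loop
   vertex 4.2 1.0 0.1
   vertex 3.7 1.1 2.1
   vertex 2.8 0.5 0.5
  endloop
 endfacet
 facet normal -0.169 -0.282 -0.944
  outer loop
   vertex 4.2 1.0 0.1
   vertex 2.8 0.5 0.5
   vertex 0.7 3.1 0.1
  endloop
 endfacet
 facet normal 0.037 0.062 -0.997
  outer loop
   vertex 4.2 1.0 0.1
   vertex 0.7 3.1 0.1
   vertex 4.9 2.2 0.2
  endloop
 endfacet
 facet normal 0.899 -0.437 0.015
  outer loop
   vertex 4.6 1.6 0.7
   vertex 4.9 2.2 0.2
   vertex 5.0 2.5 2.9
  endloop
 endfacet
 facet normal 0.768 -0.630 0.118
  outer loop
   vertex 4.6 1.6 0.7
   vertex 5.0 2.5 2.9
   vertex 4.2 1.0 0.1
  endloop
 endfacet
 facet normal 0.864 -0.497 -0.079
  outer loop
   vertex 4.6 1.6 0.7
   vertex 4.2 1.0 0.1
   vertex 4.9 2.2 0.2
  endloop
 endfacet
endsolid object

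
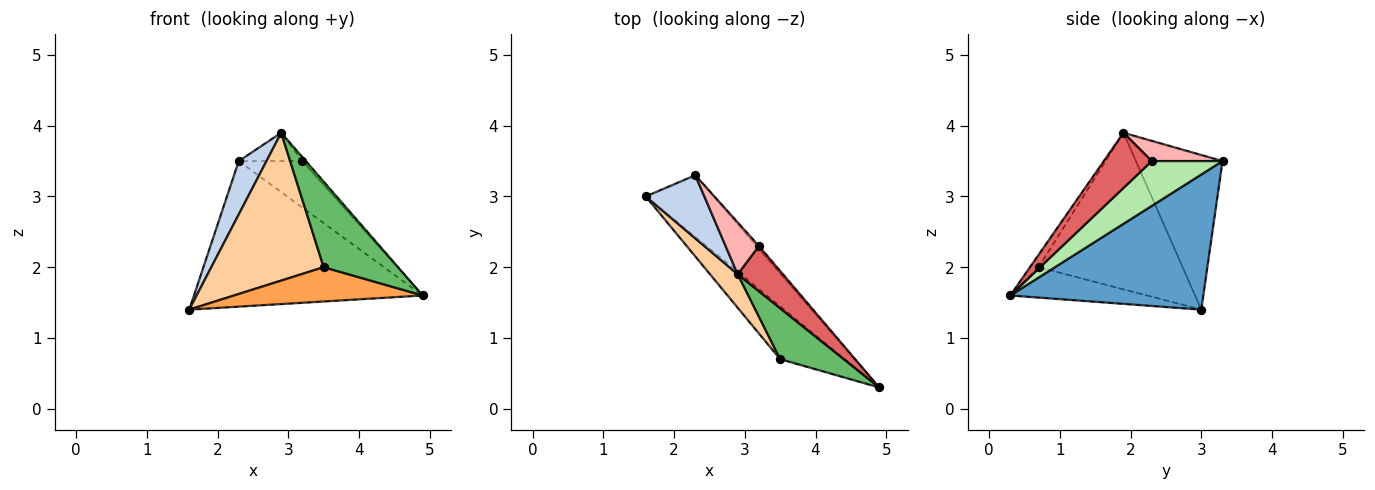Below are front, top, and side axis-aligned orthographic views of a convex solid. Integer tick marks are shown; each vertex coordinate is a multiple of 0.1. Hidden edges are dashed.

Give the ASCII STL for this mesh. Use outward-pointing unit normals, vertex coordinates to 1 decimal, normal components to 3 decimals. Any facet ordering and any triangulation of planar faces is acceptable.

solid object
 facet normal 0.614 0.727 -0.308
  outer loop
   vertex 2.3 3.3 3.5
   vertex 4.9 0.3 1.6
   vertex 1.6 3.0 1.4
  endloop
 endfacet
 facet normal -0.896 -0.287 0.340
  outer loop
   vertex 2.9 1.9 3.9
   vertex 2.3 3.3 3.5
   vertex 1.6 3.0 1.4
  endloop
 endfacet
 facet normal -0.368 -0.507 -0.780
  outer loop
   vertex 3.5 0.7 2.0
   vertex 1.6 3.0 1.4
   vertex 4.9 0.3 1.6
  endloop
 endfacet
 facet normal -0.781 -0.609 0.138
  outer loop
   vertex 3.5 0.7 2.0
   vertex 2.9 1.9 3.9
   vertex 1.6 3.0 1.4
  endloop
 endfacet
 facet normal -0.099 -0.855 0.509
  outer loop
   vertex 3.5 0.7 2.0
   vertex 4.9 0.3 1.6
   vertex 2.9 1.9 3.9
  endloop
 endfacet
 facet normal 0.743 0.668 -0.039
  outer loop
   vertex 3.2 2.3 3.5
   vertex 4.9 0.3 1.6
   vertex 2.3 3.3 3.5
  endloop
 endfacet
 facet normal 0.772 0.054 0.633
  outer loop
   vertex 3.2 2.3 3.5
   vertex 2.9 1.9 3.9
   vertex 4.9 0.3 1.6
  endloop
 endfacet
 facet normal 0.470 0.423 0.775
  outer loop
   vertex 3.2 2.3 3.5
   vertex 2.3 3.3 3.5
   vertex 2.9 1.9 3.9
  endloop
 endfacet
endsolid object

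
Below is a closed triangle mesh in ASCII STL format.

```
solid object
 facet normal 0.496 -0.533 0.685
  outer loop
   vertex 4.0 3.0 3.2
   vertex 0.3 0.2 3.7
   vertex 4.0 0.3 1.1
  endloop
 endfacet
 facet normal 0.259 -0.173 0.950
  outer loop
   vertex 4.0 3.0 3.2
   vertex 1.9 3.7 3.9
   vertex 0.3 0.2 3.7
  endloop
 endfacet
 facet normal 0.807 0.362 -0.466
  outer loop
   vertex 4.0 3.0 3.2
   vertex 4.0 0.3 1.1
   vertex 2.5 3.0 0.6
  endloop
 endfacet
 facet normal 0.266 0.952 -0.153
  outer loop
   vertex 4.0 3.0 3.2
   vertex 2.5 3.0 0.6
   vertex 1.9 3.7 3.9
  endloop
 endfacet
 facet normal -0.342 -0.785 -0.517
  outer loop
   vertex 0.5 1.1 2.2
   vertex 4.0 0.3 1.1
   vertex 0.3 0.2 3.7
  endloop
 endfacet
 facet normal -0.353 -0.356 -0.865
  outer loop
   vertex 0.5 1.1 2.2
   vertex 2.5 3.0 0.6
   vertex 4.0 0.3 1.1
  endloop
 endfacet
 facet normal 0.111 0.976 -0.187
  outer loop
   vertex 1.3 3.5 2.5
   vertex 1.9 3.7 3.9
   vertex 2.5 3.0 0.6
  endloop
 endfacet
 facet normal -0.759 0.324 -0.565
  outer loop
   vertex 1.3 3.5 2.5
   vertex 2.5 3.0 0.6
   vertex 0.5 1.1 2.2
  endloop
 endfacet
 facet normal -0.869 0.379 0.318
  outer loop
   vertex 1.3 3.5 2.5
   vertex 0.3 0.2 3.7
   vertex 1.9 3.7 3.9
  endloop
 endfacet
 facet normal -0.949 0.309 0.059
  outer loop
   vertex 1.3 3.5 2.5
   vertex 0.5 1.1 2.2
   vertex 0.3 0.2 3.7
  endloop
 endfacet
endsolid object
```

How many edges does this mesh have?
15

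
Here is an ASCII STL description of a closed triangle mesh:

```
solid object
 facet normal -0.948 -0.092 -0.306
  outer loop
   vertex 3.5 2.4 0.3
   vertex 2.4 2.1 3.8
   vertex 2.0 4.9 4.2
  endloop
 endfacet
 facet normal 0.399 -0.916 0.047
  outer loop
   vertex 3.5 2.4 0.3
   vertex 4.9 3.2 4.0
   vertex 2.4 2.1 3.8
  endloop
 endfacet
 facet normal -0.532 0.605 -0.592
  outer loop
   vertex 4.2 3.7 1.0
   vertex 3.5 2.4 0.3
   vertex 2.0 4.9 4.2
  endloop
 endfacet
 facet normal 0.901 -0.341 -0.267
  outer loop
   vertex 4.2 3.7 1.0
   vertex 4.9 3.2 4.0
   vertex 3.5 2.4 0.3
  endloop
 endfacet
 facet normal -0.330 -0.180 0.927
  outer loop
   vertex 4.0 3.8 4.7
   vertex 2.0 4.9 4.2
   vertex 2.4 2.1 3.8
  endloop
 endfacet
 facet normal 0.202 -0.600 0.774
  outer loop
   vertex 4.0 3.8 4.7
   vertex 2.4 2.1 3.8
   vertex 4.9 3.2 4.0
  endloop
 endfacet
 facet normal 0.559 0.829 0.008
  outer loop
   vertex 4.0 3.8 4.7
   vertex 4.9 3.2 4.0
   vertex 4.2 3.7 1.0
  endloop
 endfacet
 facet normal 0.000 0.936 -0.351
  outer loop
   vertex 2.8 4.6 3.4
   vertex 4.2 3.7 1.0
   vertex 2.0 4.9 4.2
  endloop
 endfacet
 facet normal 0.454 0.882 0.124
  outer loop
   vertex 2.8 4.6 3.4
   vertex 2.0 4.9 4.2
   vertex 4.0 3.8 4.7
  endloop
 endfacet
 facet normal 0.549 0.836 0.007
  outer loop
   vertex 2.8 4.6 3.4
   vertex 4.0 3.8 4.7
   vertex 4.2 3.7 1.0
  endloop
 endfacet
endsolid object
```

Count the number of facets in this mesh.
10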